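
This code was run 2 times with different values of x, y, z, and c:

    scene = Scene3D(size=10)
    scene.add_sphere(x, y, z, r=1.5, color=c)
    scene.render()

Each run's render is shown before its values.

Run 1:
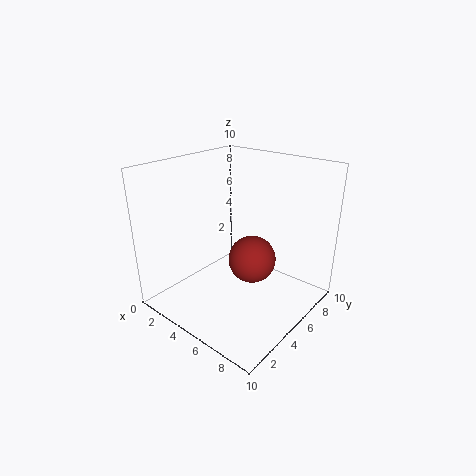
x = 7
y = 4
z = 4.5
c = 'brown'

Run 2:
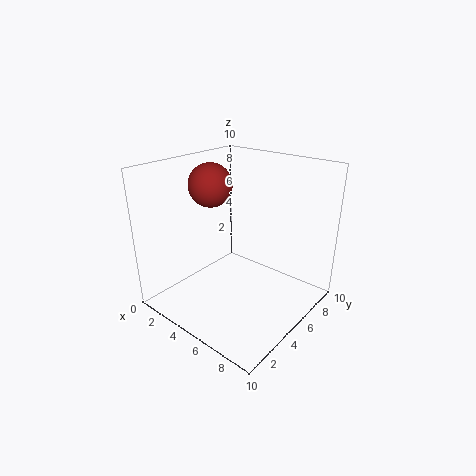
x = 3
y = 4.5
z = 8.5
c = 'brown'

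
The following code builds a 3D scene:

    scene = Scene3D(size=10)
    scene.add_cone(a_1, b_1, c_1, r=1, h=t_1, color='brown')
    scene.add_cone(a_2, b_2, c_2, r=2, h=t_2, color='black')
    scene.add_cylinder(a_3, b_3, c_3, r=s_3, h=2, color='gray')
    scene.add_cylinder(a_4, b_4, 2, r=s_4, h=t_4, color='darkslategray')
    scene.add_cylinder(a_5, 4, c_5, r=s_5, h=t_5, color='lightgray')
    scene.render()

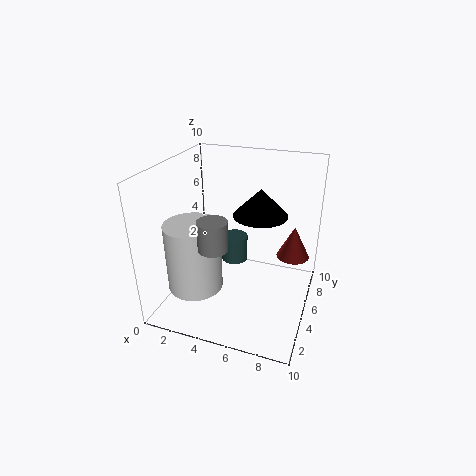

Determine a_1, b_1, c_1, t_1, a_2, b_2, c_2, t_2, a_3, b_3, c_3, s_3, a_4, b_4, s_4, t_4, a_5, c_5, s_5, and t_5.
a_1 = 9; b_1 = 4; c_1 = 5; t_1 = 2; a_2 = 6; b_2 = 7; c_2 = 6; t_2 = 2; a_3 = 4; b_3 = 3; c_3 = 5; s_3 = 1; a_4 = 4; b_4 = 7; s_4 = 1; t_4 = 2; a_5 = 2; c_5 = 1; s_5 = 2; t_5 = 5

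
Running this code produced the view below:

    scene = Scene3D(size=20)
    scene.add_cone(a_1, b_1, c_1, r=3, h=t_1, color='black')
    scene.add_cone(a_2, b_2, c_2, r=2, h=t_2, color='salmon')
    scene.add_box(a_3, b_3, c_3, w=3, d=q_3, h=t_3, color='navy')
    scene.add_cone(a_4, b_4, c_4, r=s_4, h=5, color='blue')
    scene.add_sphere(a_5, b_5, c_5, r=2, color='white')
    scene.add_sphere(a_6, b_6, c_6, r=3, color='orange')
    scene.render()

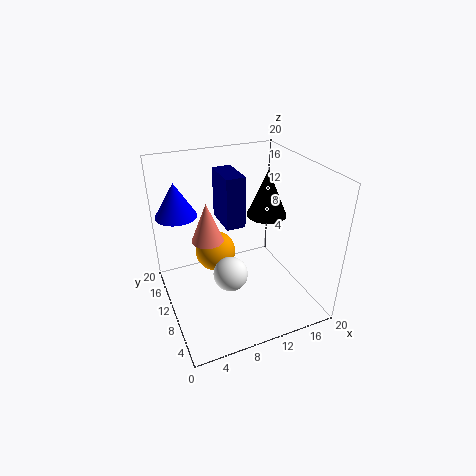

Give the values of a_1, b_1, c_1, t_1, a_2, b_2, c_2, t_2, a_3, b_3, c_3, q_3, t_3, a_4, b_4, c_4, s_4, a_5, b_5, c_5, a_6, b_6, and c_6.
a_1 = 16, b_1 = 13, c_1 = 11, t_1 = 7, a_2 = 5, b_2 = 8, c_2 = 12, t_2 = 5, a_3 = 10, b_3 = 14, c_3 = 9, q_3 = 6, t_3 = 8, a_4 = 3, b_4 = 16, c_4 = 12, s_4 = 3, a_5 = 6, b_5 = 3, c_5 = 10, a_6 = 8, b_6 = 14, c_6 = 6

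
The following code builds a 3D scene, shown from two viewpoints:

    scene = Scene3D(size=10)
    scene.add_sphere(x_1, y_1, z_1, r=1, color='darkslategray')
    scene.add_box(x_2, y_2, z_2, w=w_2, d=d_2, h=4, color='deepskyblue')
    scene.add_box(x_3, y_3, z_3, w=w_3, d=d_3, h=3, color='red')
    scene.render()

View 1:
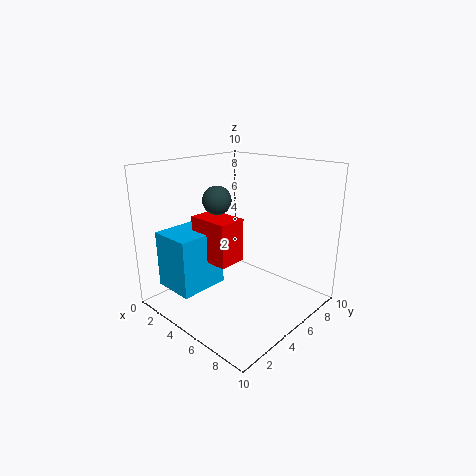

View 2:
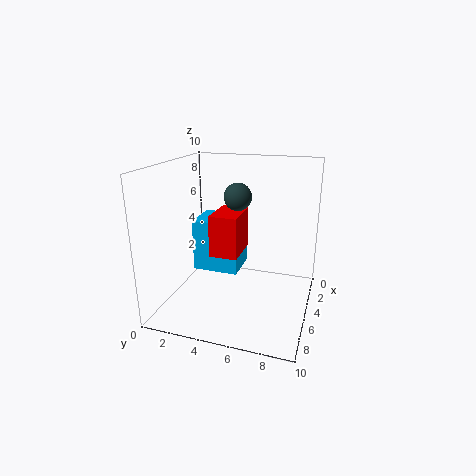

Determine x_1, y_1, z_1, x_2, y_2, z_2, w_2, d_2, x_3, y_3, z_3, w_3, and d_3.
x_1 = 3.5, y_1 = 4.5, z_1 = 7.5, x_2 = 1, y_2 = 1, z_2 = 1.5, w_2 = 3, d_2 = 3.5, x_3 = 2.5, y_3 = 3, z_3 = 3.5, w_3 = 3, d_3 = 2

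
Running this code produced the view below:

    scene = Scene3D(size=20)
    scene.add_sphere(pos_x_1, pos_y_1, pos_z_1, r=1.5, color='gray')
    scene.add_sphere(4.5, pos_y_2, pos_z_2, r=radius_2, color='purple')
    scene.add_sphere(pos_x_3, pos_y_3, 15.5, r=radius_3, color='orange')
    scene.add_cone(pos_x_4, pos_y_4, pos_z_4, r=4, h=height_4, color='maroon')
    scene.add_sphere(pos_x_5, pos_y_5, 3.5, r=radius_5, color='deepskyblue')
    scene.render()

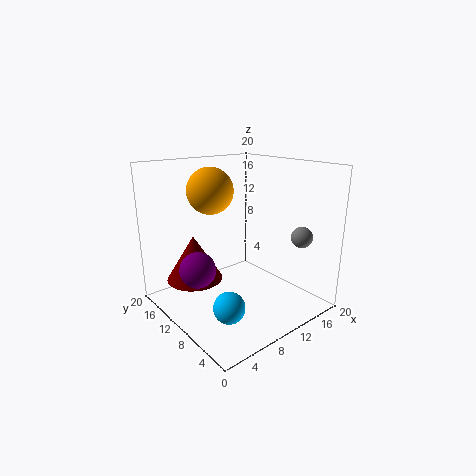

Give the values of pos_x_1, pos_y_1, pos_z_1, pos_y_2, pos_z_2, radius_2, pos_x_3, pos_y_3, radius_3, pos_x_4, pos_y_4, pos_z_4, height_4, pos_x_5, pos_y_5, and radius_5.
pos_x_1 = 17, pos_y_1 = 4.5, pos_z_1 = 10, pos_y_2 = 12, pos_z_2 = 6, radius_2 = 2.5, pos_x_3 = 10, pos_y_3 = 16.5, radius_3 = 3.5, pos_x_4 = 5.5, pos_y_4 = 14.5, pos_z_4 = 3.5, height_4 = 6.5, pos_x_5 = 4.5, pos_y_5 = 5, radius_5 = 2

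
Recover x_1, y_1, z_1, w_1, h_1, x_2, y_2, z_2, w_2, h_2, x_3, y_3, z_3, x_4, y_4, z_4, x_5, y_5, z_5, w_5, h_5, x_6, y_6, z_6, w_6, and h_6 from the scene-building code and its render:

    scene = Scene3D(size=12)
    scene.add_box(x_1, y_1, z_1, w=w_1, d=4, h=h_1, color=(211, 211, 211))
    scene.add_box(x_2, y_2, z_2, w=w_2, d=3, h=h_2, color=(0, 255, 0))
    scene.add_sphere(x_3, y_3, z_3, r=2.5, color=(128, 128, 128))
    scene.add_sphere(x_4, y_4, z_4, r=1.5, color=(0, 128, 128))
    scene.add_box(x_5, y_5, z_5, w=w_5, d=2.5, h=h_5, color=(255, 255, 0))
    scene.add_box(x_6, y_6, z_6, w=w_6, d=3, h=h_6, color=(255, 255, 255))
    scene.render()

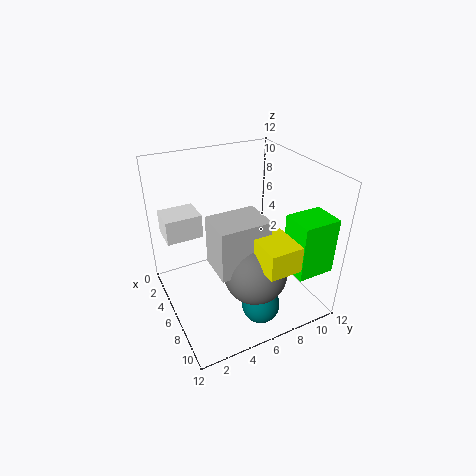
x_1 = 6.5
y_1 = 3
z_1 = 5
w_1 = 3
h_1 = 4
x_2 = 9
y_2 = 8.5
z_2 = 4.5
w_2 = 2.5
h_2 = 4.5
x_3 = 9
y_3 = 6
z_3 = 4.5
x_4 = 10
y_4 = 6
z_4 = 2
x_5 = 9
y_5 = 5.5
z_5 = 6
w_5 = 3
h_5 = 2
x_6 = 2
y_6 = 0.5
z_6 = 6
w_6 = 2.5
h_6 = 2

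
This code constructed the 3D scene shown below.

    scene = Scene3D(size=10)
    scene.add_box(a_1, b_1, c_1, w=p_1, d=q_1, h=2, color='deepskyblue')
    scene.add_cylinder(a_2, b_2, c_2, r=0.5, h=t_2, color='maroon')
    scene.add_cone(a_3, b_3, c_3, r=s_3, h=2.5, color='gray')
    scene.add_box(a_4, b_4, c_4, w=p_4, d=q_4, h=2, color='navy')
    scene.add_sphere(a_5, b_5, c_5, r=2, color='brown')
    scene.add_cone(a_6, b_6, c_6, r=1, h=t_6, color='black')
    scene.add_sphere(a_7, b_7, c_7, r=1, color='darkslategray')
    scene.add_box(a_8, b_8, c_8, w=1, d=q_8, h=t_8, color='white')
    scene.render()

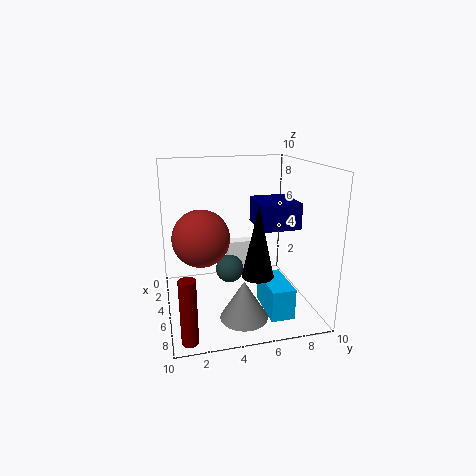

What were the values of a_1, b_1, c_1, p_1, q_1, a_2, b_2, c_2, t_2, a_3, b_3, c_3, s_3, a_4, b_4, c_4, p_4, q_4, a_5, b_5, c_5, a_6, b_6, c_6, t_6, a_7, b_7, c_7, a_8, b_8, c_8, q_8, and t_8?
a_1 = 6.5
b_1 = 6
c_1 = 1
p_1 = 3
q_1 = 1.5
a_2 = 9.5
b_2 = 1
c_2 = 0.5
t_2 = 4
a_3 = 8.5
b_3 = 4.5
c_3 = 1
s_3 = 1.5
a_4 = 1
b_4 = 7
c_4 = 5
p_4 = 3.5
q_4 = 3
a_5 = 4.5
b_5 = 2.5
c_5 = 5
a_6 = 8
b_6 = 5.5
c_6 = 3.5
t_6 = 4.5
a_7 = 4.5
b_7 = 4.5
c_7 = 2.5
a_8 = 1
b_8 = 5
c_8 = 0.5
q_8 = 2
t_8 = 3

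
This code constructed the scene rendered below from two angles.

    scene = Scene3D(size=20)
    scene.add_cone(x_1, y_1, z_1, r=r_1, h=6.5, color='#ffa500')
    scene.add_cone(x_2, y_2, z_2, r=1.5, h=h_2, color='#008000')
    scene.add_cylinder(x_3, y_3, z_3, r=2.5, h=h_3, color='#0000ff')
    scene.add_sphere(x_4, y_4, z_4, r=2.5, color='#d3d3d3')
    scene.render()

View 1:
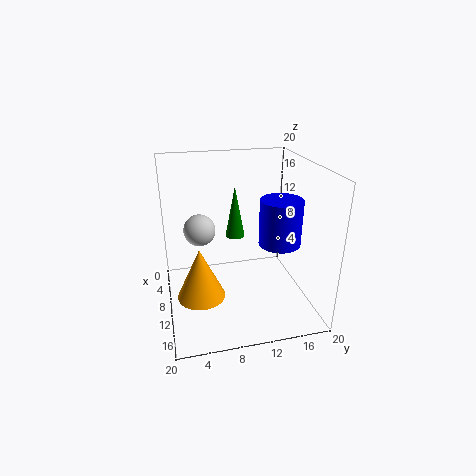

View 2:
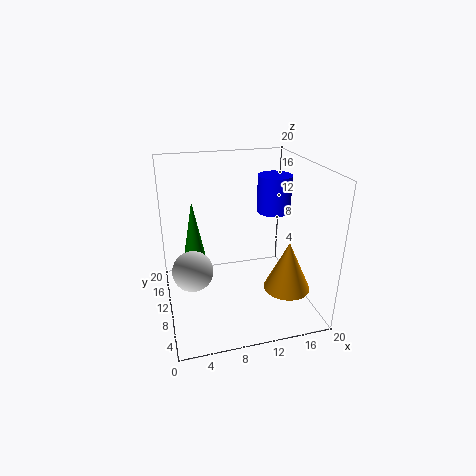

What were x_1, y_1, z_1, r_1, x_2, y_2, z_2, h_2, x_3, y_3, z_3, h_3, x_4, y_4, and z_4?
x_1 = 15; y_1 = 4; z_1 = 5; r_1 = 3; x_2 = 4; y_2 = 11; z_2 = 7.5; h_2 = 8; x_3 = 16.5; y_3 = 13.5; z_3 = 12; h_3 = 5.5; x_4 = 3; y_4 = 5.5; z_4 = 8.5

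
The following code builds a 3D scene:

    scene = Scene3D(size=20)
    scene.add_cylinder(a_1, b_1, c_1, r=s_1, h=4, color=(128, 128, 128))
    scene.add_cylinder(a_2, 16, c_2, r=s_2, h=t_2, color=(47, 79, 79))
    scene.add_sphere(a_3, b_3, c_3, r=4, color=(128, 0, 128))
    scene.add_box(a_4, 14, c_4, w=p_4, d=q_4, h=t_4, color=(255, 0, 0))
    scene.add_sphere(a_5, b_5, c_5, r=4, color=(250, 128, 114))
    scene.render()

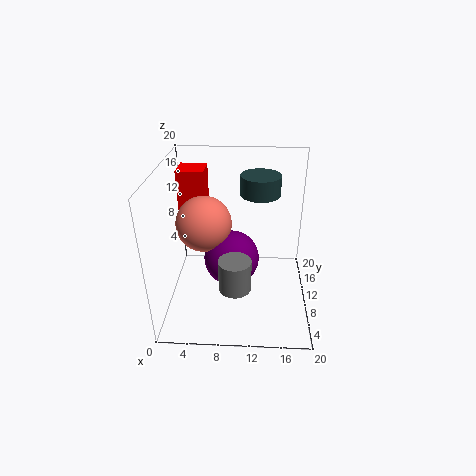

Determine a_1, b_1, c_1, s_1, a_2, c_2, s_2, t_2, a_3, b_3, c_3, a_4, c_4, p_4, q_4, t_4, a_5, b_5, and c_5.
a_1 = 10
b_1 = 3
c_1 = 7
s_1 = 2
a_2 = 13
c_2 = 14
s_2 = 3
t_2 = 3
a_3 = 9
b_3 = 11
c_3 = 6
a_4 = 1
c_4 = 12
p_4 = 4
q_4 = 4
t_4 = 6
a_5 = 5
b_5 = 12
c_5 = 11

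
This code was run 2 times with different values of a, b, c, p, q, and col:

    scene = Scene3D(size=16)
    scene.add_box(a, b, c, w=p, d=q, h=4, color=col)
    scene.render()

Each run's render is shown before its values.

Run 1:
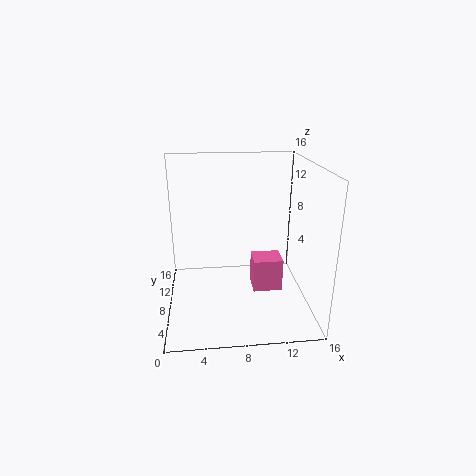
a = 10; b = 8.5; c = 0.5; p = 3.5; q = 3; col = 'hotpink'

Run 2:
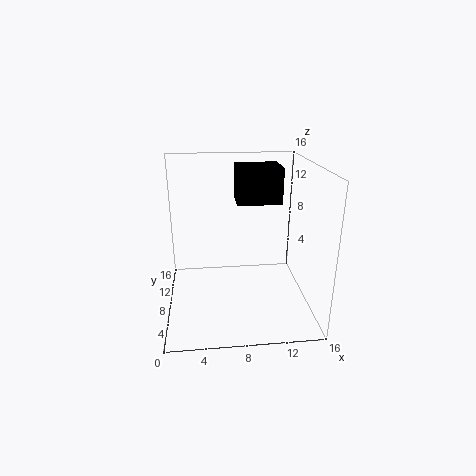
a = 8; b = 8.5; c = 11.5; p = 5; q = 4; col = 'black'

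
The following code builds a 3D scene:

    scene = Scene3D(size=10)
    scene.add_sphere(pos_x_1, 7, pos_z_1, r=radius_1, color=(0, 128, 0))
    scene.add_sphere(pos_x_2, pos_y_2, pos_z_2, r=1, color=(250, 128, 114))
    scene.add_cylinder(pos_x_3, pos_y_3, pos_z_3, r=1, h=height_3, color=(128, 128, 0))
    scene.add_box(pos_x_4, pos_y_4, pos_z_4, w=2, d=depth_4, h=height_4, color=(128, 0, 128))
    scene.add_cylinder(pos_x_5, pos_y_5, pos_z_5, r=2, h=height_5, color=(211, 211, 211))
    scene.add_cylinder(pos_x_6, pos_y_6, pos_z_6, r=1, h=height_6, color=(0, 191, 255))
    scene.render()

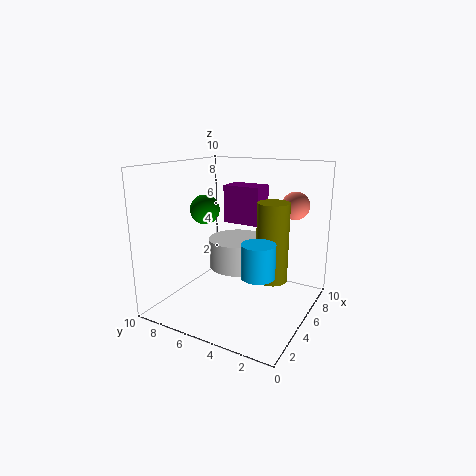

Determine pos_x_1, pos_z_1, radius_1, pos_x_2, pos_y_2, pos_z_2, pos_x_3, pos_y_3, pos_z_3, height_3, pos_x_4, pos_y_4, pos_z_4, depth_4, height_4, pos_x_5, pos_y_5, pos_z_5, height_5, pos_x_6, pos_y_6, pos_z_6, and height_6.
pos_x_1 = 4
pos_z_1 = 7
radius_1 = 1
pos_x_2 = 8
pos_y_2 = 2
pos_z_2 = 7
pos_x_3 = 4
pos_y_3 = 2
pos_z_3 = 3
height_3 = 5
pos_x_4 = 8
pos_y_4 = 5
pos_z_4 = 5
depth_4 = 3
height_4 = 3
pos_x_5 = 5
pos_y_5 = 5
pos_z_5 = 3
height_5 = 2
pos_x_6 = 2
pos_y_6 = 2
pos_z_6 = 4
height_6 = 2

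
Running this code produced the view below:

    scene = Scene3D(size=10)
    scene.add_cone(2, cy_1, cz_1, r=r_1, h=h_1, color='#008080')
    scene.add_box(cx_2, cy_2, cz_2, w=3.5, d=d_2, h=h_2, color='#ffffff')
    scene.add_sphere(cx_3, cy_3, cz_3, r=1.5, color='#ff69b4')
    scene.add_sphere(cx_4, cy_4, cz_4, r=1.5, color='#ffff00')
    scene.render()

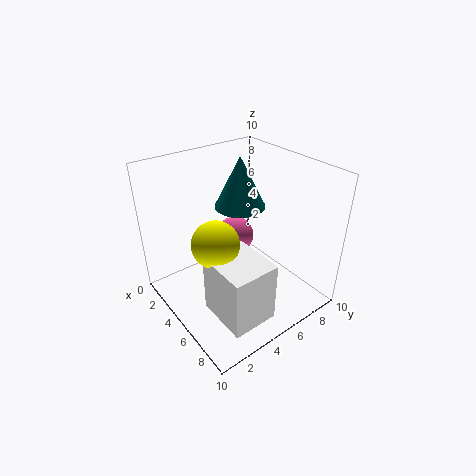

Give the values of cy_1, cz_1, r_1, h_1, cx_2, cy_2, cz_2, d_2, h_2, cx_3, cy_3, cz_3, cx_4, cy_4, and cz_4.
cy_1 = 7.5, cz_1 = 5.5, r_1 = 2, h_1 = 4, cx_2 = 6, cy_2 = 1.5, cz_2 = 1.5, d_2 = 3, h_2 = 4, cx_3 = 2, cy_3 = 7, cz_3 = 3, cx_4 = 6, cy_4 = 2.5, cz_4 = 6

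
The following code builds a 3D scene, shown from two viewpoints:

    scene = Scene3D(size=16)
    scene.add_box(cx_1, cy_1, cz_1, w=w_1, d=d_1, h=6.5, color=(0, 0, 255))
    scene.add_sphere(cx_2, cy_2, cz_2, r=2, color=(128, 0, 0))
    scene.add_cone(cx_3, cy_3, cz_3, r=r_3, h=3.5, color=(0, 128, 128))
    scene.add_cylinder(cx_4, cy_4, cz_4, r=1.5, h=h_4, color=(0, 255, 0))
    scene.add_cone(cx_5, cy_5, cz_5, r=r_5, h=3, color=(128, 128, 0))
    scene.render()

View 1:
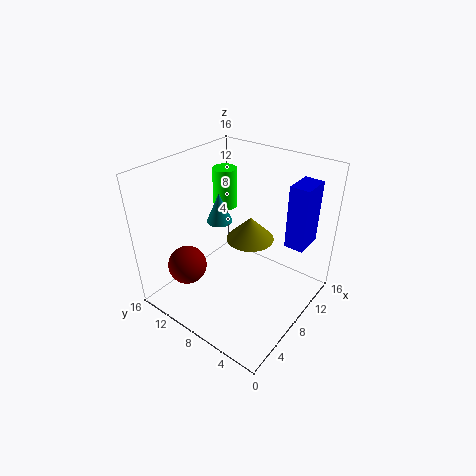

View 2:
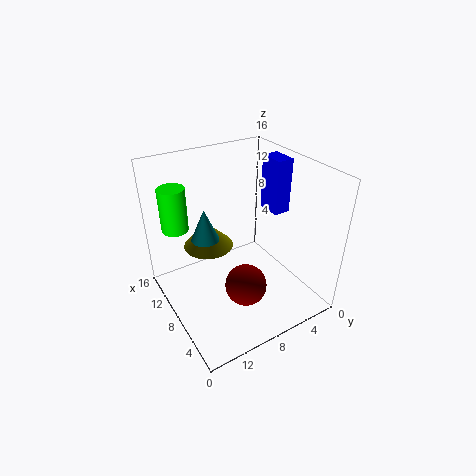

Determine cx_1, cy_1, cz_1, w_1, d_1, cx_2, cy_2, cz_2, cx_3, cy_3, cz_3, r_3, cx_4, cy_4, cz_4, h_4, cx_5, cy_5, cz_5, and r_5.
cx_1 = 8.5; cy_1 = 0.5; cz_1 = 9; w_1 = 3; d_1 = 2; cx_2 = 2.5; cy_2 = 10.5; cz_2 = 6.5; cx_3 = 9; cy_3 = 11.5; cz_3 = 8.5; r_3 = 1.5; cx_4 = 12.5; cy_4 = 13.5; cz_4 = 8.5; h_4 = 5; cx_5 = 12.5; cy_5 = 9.5; cz_5 = 5; r_5 = 3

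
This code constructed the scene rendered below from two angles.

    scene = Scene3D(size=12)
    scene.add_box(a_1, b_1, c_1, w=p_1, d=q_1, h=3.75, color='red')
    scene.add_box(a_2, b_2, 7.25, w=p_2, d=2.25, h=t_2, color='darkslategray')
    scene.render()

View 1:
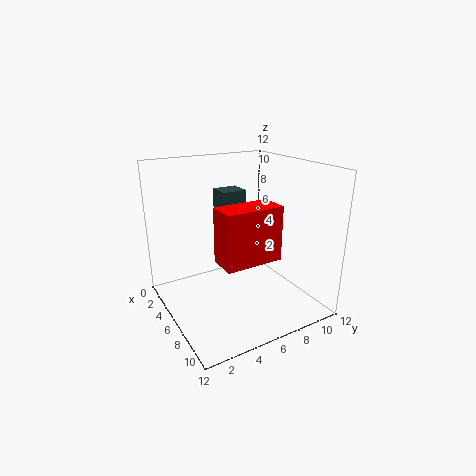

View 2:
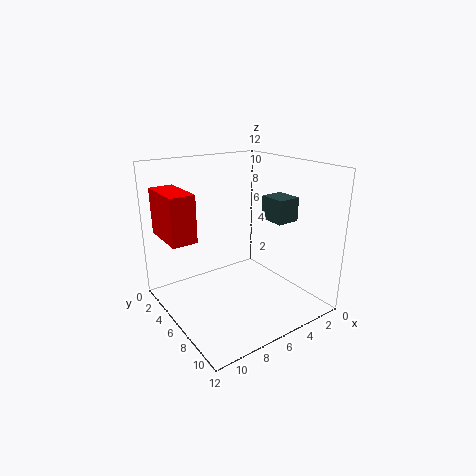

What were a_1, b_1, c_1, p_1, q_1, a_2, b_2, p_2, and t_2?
a_1 = 9.75; b_1 = 2; c_1 = 6.5; p_1 = 2; q_1 = 4; a_2 = 1.5; b_2 = 6; p_2 = 2; t_2 = 2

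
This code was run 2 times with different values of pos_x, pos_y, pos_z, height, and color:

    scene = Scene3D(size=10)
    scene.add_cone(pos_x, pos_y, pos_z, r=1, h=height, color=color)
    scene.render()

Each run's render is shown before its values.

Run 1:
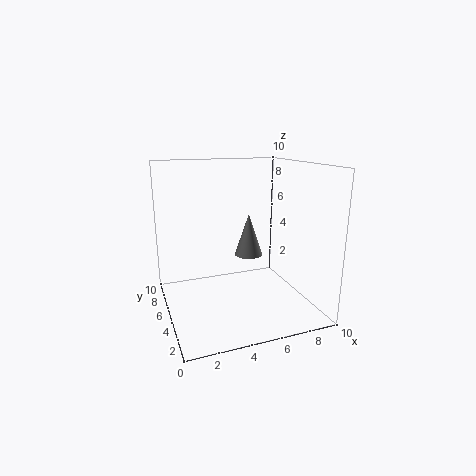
pos_x = 6
pos_y = 5.5
pos_z = 3.5
height = 3
color = 'gray'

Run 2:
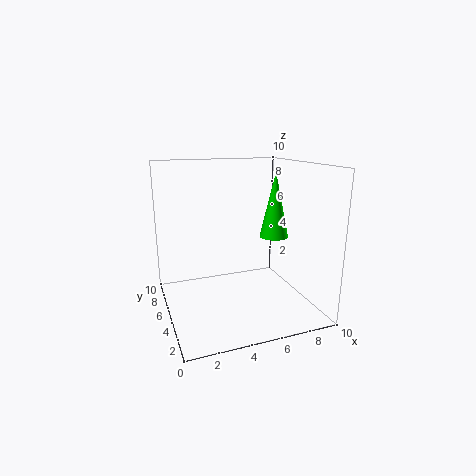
pos_x = 7.5
pos_y = 4.5
pos_z = 5
height = 4.5
color = 'lime'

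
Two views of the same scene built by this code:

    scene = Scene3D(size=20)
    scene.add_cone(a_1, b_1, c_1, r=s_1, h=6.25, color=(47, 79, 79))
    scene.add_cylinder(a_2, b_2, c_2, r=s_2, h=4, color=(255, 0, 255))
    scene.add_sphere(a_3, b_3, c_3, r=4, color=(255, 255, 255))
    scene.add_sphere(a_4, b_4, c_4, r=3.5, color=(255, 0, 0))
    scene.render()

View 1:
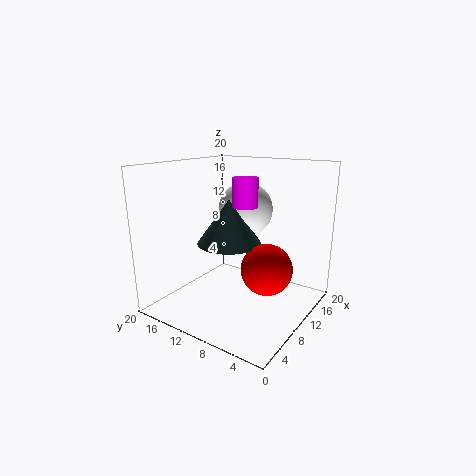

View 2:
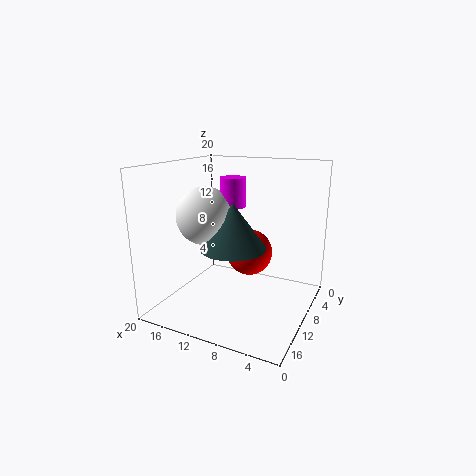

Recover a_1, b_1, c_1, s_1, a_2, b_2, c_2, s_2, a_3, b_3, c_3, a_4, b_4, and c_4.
a_1 = 10; b_1 = 11.5; c_1 = 9; s_1 = 4.5; a_2 = 11; b_2 = 9.5; c_2 = 14.25; s_2 = 1.75; a_3 = 14.25; b_3 = 11.5; c_3 = 13; a_4 = 10.25; b_4 = 5.5; c_4 = 6.25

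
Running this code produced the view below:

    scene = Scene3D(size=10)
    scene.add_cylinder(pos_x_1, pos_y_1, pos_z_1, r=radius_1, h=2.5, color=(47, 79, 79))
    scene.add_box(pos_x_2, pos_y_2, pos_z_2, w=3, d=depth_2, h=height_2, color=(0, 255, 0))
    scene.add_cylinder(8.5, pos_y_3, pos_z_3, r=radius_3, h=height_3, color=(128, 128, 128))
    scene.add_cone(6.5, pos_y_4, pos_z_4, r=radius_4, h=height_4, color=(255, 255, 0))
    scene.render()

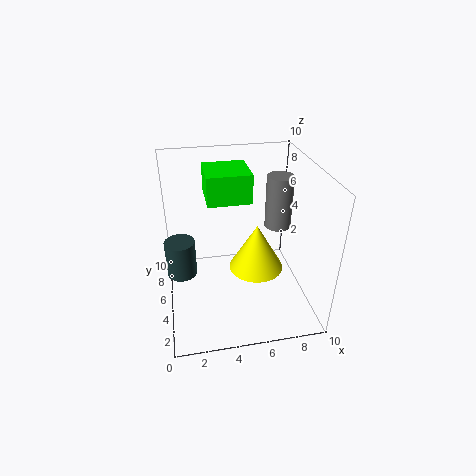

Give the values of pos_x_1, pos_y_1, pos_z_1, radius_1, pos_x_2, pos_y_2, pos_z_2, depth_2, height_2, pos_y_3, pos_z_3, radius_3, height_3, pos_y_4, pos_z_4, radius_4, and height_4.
pos_x_1 = 1
pos_y_1 = 4.5
pos_z_1 = 3
radius_1 = 1
pos_x_2 = 3
pos_y_2 = 5
pos_z_2 = 7.5
depth_2 = 3
height_2 = 2
pos_y_3 = 7
pos_z_3 = 4.5
radius_3 = 1
height_3 = 4
pos_y_4 = 5.5
pos_z_4 = 2
radius_4 = 2
height_4 = 3.5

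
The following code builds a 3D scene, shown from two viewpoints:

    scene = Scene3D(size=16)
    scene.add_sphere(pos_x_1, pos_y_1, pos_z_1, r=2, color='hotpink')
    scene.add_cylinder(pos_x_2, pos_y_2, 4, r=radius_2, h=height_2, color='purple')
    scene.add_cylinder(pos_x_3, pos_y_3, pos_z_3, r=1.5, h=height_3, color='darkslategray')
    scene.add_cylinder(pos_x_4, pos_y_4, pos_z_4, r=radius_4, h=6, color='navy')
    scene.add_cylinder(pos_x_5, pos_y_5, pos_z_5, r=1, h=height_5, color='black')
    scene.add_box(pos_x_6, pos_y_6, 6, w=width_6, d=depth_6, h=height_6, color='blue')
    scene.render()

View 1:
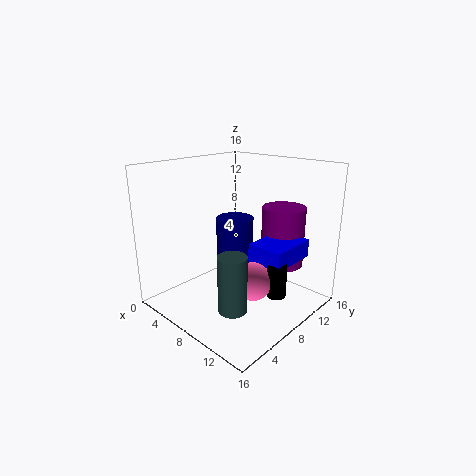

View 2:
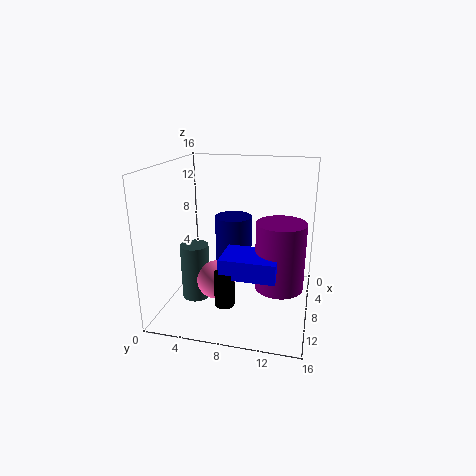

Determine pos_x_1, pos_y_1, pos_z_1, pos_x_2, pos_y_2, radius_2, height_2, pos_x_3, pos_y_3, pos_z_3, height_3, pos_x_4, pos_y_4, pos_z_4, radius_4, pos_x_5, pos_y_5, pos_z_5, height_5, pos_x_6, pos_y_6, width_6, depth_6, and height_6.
pos_x_1 = 11.5
pos_y_1 = 6.5
pos_z_1 = 4.5
pos_x_2 = 10.5
pos_y_2 = 13
radius_2 = 2.5
height_2 = 7
pos_x_3 = 11
pos_y_3 = 4
pos_z_3 = 2
height_3 = 6
pos_x_4 = 8
pos_y_4 = 7.5
pos_z_4 = 4.5
radius_4 = 2
pos_x_5 = 13.5
pos_y_5 = 8
pos_z_5 = 3
height_5 = 3.5
pos_x_6 = 10
pos_y_6 = 7.5
width_6 = 4
depth_6 = 5.5
height_6 = 2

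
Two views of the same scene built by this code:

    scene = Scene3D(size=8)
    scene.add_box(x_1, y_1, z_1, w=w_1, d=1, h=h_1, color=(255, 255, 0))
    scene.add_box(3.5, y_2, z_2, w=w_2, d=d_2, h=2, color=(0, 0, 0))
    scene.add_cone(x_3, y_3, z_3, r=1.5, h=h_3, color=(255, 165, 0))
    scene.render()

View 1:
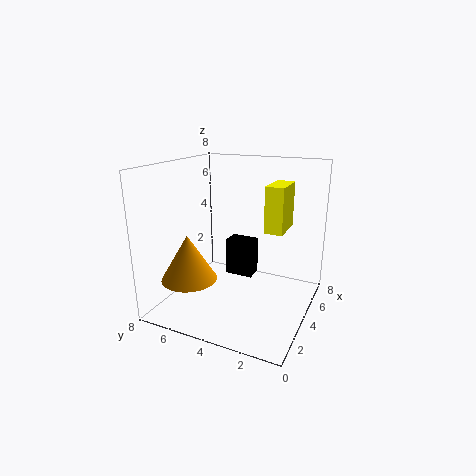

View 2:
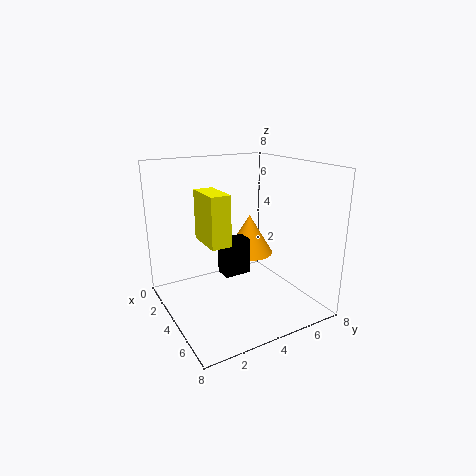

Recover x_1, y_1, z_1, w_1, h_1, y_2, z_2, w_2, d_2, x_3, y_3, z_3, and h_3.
x_1 = 4; y_1 = 1.5; z_1 = 4.5; w_1 = 2; h_1 = 2.5; y_2 = 3; z_2 = 2; w_2 = 1; d_2 = 1.5; x_3 = 2; y_3 = 6; z_3 = 2; h_3 = 2.5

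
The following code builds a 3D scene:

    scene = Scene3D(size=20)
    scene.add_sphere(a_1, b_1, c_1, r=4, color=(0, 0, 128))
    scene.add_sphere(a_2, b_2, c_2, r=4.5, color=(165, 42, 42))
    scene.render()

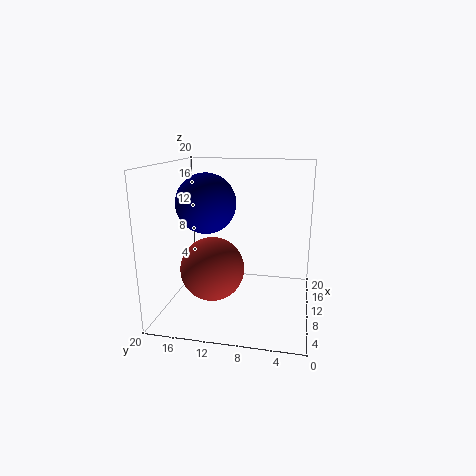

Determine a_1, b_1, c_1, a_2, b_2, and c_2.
a_1 = 8.5, b_1 = 14, c_1 = 15, a_2 = 9, b_2 = 13.5, c_2 = 5.5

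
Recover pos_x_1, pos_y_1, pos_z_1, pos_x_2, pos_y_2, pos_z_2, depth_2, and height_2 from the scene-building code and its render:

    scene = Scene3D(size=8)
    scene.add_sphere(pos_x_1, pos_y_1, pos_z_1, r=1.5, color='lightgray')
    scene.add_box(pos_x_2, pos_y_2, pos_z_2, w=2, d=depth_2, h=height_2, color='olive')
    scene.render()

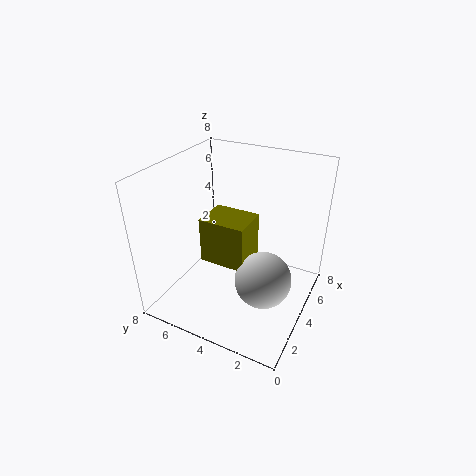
pos_x_1 = 3; pos_y_1 = 2; pos_z_1 = 2.5; pos_x_2 = 2.5; pos_y_2 = 3; pos_z_2 = 3; depth_2 = 2.5; height_2 = 2.5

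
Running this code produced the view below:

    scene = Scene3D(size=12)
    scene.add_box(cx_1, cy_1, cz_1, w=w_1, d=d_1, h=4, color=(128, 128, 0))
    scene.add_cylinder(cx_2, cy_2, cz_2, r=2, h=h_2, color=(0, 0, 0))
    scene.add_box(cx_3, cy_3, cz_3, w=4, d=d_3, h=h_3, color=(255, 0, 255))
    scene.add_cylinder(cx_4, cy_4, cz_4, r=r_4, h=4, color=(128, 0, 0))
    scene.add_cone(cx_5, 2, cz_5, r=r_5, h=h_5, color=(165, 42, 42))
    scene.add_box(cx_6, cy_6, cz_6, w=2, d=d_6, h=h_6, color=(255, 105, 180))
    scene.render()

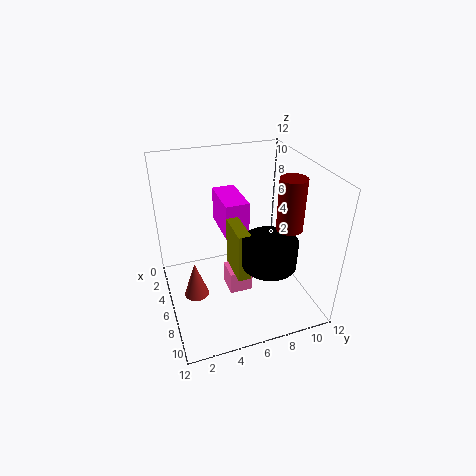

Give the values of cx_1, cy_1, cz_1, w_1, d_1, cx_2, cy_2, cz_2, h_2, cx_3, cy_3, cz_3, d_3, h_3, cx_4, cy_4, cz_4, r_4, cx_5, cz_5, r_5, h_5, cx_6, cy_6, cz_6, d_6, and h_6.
cx_1 = 6; cy_1 = 5; cz_1 = 4; w_1 = 3; d_1 = 1; cx_2 = 10; cy_2 = 7; cz_2 = 6; h_2 = 2; cx_3 = 2; cy_3 = 5; cz_3 = 6; d_3 = 2; h_3 = 3; cx_4 = 9; cy_4 = 9; cz_4 = 8; r_4 = 1; cx_5 = 7; cz_5 = 2; r_5 = 1; h_5 = 3; cx_6 = 5; cy_6 = 5; cz_6 = 1; d_6 = 2; h_6 = 2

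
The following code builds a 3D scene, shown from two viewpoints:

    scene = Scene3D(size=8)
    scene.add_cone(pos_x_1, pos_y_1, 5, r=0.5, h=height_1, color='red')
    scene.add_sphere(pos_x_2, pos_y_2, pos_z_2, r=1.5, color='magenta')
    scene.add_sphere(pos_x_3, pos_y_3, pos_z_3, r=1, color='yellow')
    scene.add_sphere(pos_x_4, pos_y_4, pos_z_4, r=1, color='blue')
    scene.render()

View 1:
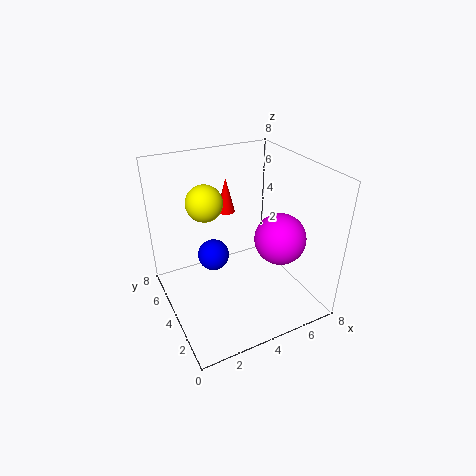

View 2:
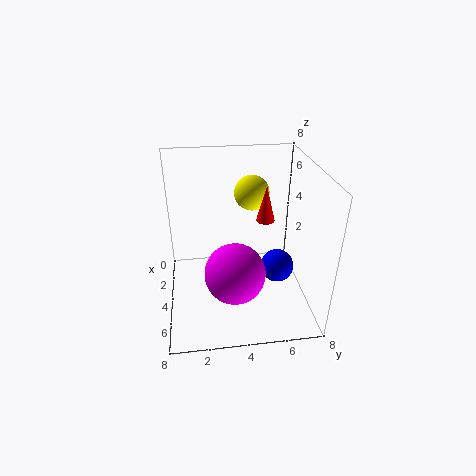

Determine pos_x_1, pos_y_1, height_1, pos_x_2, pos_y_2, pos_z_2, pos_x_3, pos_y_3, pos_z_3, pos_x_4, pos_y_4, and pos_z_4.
pos_x_1 = 4, pos_y_1 = 5.5, height_1 = 2, pos_x_2 = 6.5, pos_y_2 = 3.5, pos_z_2 = 3.5, pos_x_3 = 2.5, pos_y_3 = 5, pos_z_3 = 6, pos_x_4 = 3.5, pos_y_4 = 6.5, pos_z_4 = 1.5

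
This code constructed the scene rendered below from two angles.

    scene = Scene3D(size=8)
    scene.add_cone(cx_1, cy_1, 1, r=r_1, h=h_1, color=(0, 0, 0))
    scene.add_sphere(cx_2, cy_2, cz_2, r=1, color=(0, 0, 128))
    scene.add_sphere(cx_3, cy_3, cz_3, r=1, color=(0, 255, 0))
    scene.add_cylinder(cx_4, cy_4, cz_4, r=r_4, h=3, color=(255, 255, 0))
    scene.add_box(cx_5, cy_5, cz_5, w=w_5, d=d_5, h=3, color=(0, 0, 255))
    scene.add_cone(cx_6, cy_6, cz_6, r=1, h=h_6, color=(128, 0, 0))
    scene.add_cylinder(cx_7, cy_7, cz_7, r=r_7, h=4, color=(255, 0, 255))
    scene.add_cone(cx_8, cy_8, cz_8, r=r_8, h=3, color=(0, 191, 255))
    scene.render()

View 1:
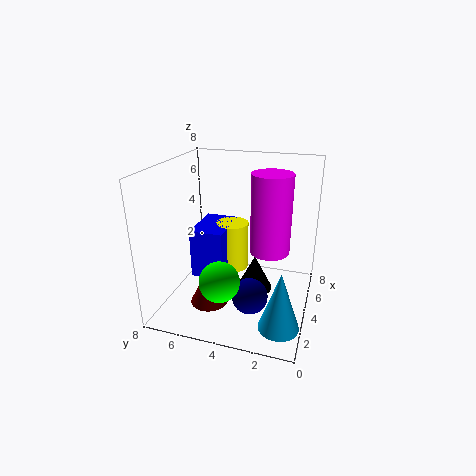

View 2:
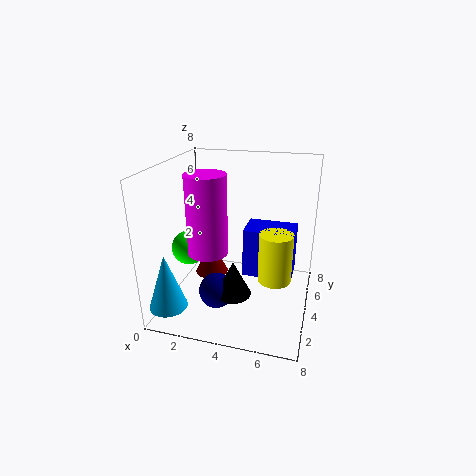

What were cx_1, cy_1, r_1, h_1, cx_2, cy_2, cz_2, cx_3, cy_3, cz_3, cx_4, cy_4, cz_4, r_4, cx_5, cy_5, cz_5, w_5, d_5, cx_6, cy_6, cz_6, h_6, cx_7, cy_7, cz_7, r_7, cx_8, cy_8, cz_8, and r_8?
cx_1 = 4
cy_1 = 3
r_1 = 1
h_1 = 2
cx_2 = 3
cy_2 = 3
cz_2 = 1
cx_3 = 1
cy_3 = 4
cz_3 = 3
cx_4 = 6
cy_4 = 5
cz_4 = 1
r_4 = 1
cx_5 = 4
cy_5 = 5
cz_5 = 1
w_5 = 3
d_5 = 2
cx_6 = 2
cy_6 = 5
cz_6 = 1
h_6 = 2
cx_7 = 3
cy_7 = 2
cz_7 = 4
r_7 = 1
cx_8 = 1
cy_8 = 1
cz_8 = 1
r_8 = 1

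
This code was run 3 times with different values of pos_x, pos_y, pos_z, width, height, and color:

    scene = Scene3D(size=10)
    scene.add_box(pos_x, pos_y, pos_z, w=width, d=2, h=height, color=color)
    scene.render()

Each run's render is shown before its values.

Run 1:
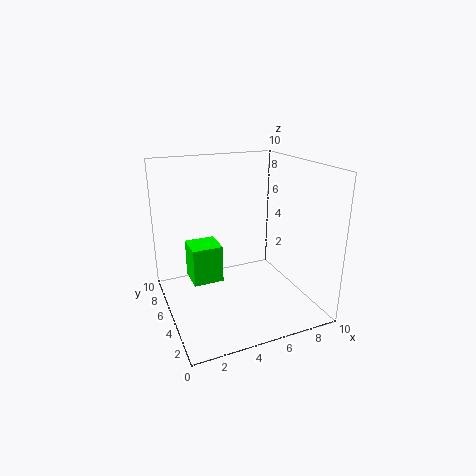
pos_x = 1.5; pos_y = 4; pos_z = 2.5; width = 2; height = 2.5; color = 'lime'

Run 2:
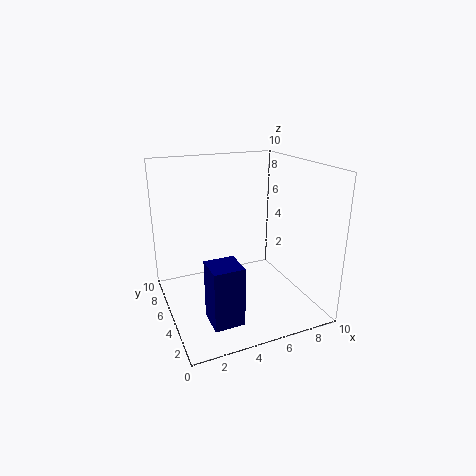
pos_x = 2; pos_y = 1.5; pos_z = 0.5; width = 2; height = 4; color = 'navy'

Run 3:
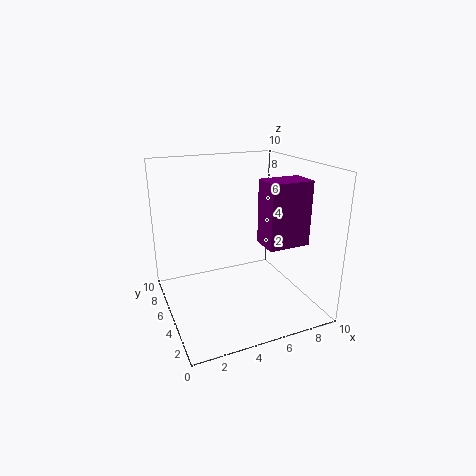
pos_x = 6.5; pos_y = 3; pos_z = 4.5; width = 3; height = 4.5; color = 'purple'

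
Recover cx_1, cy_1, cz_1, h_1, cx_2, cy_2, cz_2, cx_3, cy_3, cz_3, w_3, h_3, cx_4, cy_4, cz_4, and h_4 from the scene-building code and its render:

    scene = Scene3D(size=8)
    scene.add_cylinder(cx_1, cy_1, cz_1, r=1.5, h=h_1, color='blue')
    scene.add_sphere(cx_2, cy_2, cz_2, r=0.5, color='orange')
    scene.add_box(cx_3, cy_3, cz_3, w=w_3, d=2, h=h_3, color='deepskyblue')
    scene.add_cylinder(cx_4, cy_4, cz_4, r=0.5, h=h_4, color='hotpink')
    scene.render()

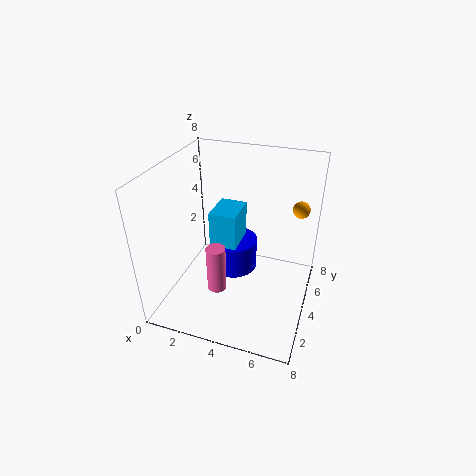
cx_1 = 3
cy_1 = 6
cz_1 = 0.5
h_1 = 2
cx_2 = 7
cy_2 = 6.5
cz_2 = 5
cx_3 = 2.5
cy_3 = 3.5
cz_3 = 3.5
w_3 = 1.5
h_3 = 2
cx_4 = 3.5
cy_4 = 2
cz_4 = 2
h_4 = 2.5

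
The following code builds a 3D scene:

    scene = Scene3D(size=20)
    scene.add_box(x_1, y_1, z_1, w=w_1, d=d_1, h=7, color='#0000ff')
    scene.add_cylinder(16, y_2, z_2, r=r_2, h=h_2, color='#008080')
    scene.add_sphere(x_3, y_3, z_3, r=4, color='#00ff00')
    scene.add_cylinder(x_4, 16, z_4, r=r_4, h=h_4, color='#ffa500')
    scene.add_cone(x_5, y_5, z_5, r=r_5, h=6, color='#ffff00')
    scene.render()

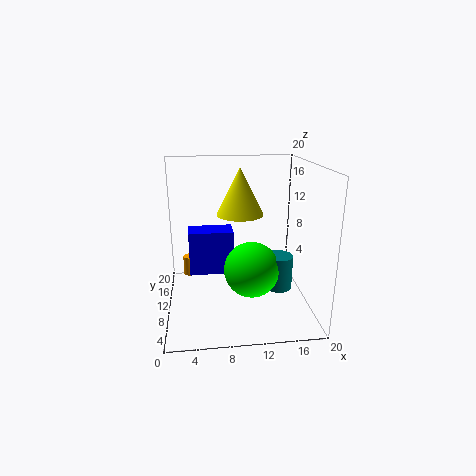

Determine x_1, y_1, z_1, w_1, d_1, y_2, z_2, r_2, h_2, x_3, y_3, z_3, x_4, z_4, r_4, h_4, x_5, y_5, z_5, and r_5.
x_1 = 3, y_1 = 15, z_1 = 2, w_1 = 7, d_1 = 4, y_2 = 10, z_2 = 2, r_2 = 2, h_2 = 5, x_3 = 12, y_3 = 10, z_3 = 5, x_4 = 3, z_4 = 2, r_4 = 1, h_4 = 3, x_5 = 10, y_5 = 8, z_5 = 14, r_5 = 3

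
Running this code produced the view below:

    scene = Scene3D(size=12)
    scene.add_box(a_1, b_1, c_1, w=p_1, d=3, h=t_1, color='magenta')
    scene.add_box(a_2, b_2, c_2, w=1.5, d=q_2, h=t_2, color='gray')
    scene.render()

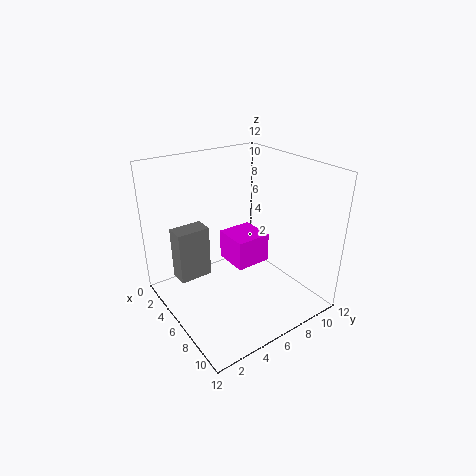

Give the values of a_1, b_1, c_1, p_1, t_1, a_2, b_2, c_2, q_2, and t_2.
a_1 = 4
b_1 = 5.5
c_1 = 3.5
p_1 = 3
t_1 = 2.5
a_2 = 5
b_2 = 0.5
c_2 = 4
q_2 = 2.5
t_2 = 4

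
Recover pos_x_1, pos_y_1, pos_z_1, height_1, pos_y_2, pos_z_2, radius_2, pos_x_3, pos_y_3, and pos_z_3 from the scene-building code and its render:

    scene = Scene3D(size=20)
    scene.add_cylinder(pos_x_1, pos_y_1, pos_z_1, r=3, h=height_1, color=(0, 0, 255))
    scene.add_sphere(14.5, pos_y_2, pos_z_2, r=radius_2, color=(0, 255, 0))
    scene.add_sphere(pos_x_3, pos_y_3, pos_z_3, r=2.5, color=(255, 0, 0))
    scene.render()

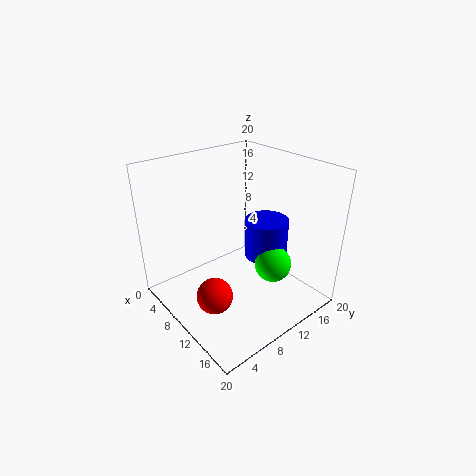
pos_x_1 = 12
pos_y_1 = 13.5
pos_z_1 = 7
height_1 = 5.5
pos_y_2 = 12.5
pos_z_2 = 7
radius_2 = 2.5
pos_x_3 = 11
pos_y_3 = 5
pos_z_3 = 3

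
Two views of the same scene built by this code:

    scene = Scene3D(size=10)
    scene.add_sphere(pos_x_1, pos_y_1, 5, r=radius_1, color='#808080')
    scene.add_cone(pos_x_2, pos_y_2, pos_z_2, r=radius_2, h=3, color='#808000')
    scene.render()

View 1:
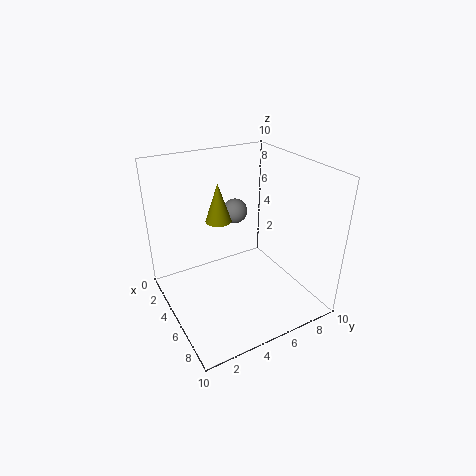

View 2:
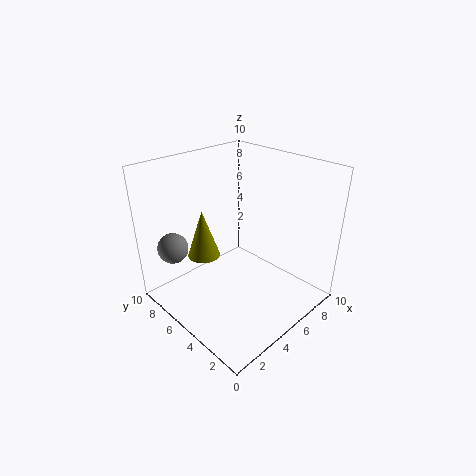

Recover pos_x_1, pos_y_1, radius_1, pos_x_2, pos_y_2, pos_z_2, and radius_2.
pos_x_1 = 1
pos_y_1 = 7
radius_1 = 1
pos_x_2 = 2
pos_y_2 = 5
pos_z_2 = 5
radius_2 = 1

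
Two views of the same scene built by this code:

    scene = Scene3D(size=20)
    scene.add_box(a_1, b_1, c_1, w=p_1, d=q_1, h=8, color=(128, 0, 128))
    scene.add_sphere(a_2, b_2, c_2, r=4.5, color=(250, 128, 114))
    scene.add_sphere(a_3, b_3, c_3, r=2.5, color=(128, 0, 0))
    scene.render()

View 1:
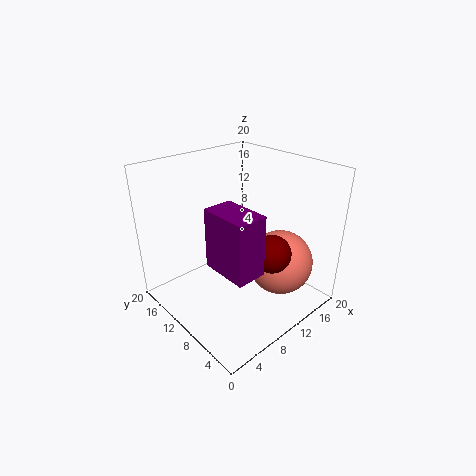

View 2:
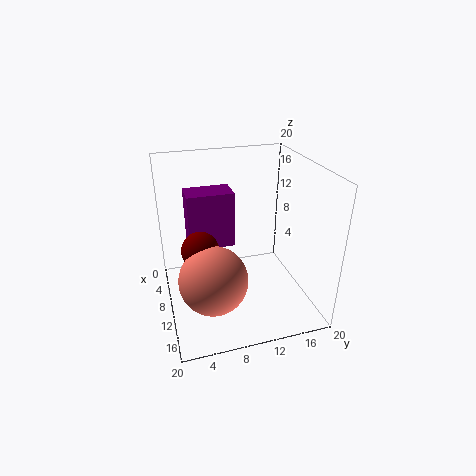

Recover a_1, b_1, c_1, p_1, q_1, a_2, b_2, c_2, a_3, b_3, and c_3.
a_1 = 4.5
b_1 = 3.5
c_1 = 8
p_1 = 4
q_1 = 6.5
a_2 = 14
b_2 = 5.5
c_2 = 6.5
a_3 = 11
b_3 = 4.5
c_3 = 9.5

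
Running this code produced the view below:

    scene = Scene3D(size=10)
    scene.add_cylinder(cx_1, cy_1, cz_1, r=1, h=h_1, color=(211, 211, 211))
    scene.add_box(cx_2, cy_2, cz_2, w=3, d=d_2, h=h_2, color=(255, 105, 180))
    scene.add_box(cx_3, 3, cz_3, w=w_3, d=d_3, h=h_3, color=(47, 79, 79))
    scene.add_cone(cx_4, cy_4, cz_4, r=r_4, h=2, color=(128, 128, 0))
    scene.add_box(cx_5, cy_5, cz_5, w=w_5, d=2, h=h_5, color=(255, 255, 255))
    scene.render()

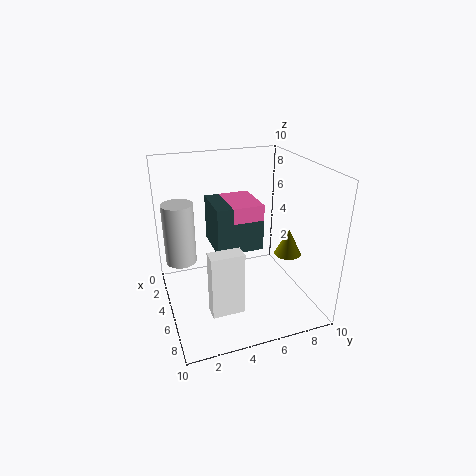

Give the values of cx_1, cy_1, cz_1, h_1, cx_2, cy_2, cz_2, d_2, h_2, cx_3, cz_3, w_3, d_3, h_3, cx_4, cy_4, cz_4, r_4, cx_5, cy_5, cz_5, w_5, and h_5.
cx_1 = 5; cy_1 = 1; cz_1 = 4; h_1 = 4; cx_2 = 4; cy_2 = 4; cz_2 = 7; d_2 = 2; h_2 = 1; cx_3 = 4; cz_3 = 5; w_3 = 3; d_3 = 3; h_3 = 3; cx_4 = 5; cy_4 = 9; cz_4 = 3; r_4 = 1; cx_5 = 8; cy_5 = 2; cz_5 = 2; w_5 = 1; h_5 = 4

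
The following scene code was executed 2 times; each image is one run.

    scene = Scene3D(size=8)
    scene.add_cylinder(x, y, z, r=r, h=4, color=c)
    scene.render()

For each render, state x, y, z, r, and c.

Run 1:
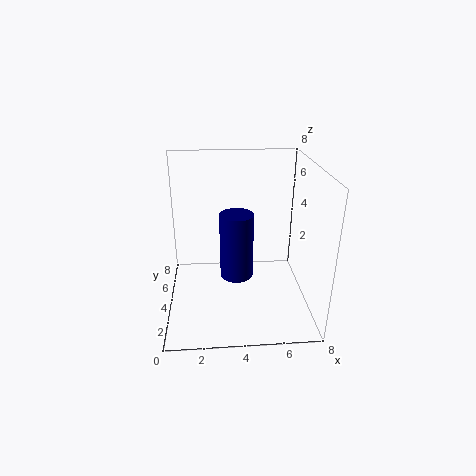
x = 4, y = 5, z = 1, r = 1, c = 'navy'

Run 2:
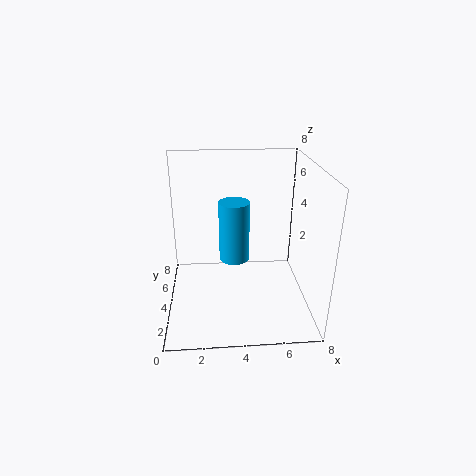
x = 4, y = 7, z = 1, r = 1, c = 'deepskyblue'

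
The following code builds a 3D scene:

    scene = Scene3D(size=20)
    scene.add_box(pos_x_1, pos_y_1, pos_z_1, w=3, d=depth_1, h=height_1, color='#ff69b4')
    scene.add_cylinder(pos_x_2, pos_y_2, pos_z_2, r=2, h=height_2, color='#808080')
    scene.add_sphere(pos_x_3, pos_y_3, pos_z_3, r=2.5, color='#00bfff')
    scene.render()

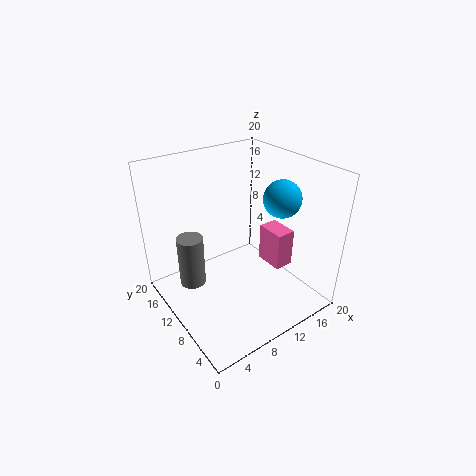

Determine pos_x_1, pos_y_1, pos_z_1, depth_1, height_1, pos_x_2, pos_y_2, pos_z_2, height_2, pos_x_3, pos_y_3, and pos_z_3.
pos_x_1 = 16.5, pos_y_1 = 8.5, pos_z_1 = 2.5, depth_1 = 4.5, height_1 = 6, pos_x_2 = 5.5, pos_y_2 = 16, pos_z_2 = 0.5, height_2 = 8, pos_x_3 = 14.5, pos_y_3 = 6.5, pos_z_3 = 16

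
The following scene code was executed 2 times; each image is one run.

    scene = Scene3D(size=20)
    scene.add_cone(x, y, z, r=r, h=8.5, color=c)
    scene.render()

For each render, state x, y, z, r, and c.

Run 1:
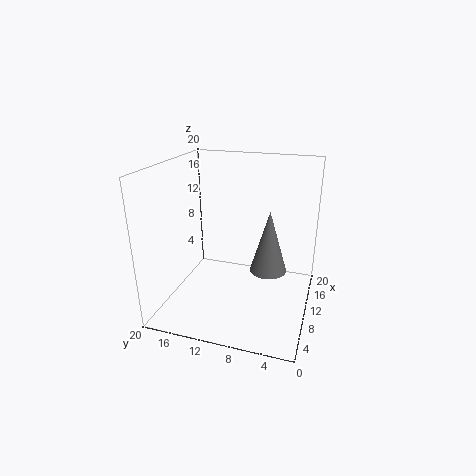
x = 9.5, y = 5.5, z = 6, r = 2.5, c = 'gray'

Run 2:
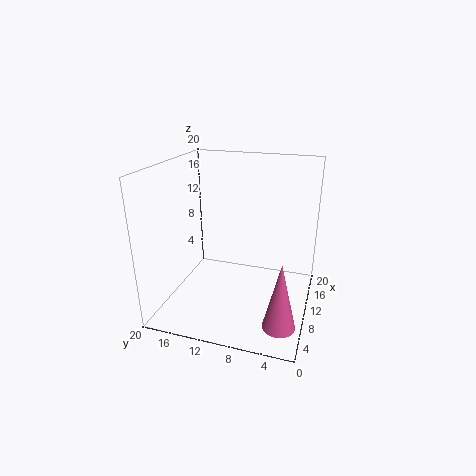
x = 2.5, y = 2.5, z = 2.5, r = 2, c = 'hotpink'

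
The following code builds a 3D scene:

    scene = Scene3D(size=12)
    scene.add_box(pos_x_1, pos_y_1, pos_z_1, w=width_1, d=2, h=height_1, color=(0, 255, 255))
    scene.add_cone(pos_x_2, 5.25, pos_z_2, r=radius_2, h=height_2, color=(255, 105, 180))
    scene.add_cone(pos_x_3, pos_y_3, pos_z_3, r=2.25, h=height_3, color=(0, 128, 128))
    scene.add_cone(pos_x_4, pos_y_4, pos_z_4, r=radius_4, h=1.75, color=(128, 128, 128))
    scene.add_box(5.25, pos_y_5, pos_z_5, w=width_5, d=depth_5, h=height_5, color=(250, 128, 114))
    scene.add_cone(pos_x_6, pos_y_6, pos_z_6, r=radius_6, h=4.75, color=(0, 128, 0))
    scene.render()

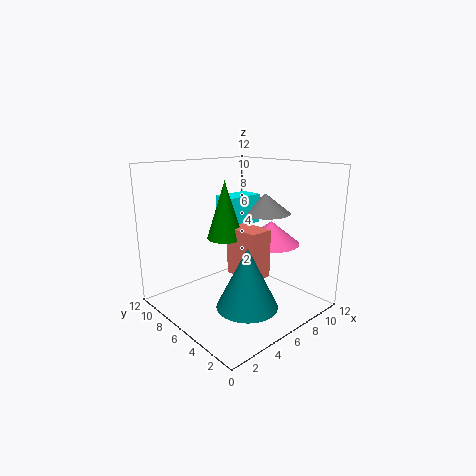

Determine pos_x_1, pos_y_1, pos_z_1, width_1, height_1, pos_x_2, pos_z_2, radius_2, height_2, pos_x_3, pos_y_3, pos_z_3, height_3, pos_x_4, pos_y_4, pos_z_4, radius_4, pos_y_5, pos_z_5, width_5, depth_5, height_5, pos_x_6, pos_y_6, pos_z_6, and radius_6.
pos_x_1 = 5.75, pos_y_1 = 6.5, pos_z_1 = 6.75, width_1 = 3.25, height_1 = 2.5, pos_x_2 = 9.25, pos_z_2 = 5, radius_2 = 2.5, height_2 = 2, pos_x_3 = 3.5, pos_y_3 = 2.25, pos_z_3 = 2.25, height_3 = 4.5, pos_x_4 = 9.5, pos_y_4 = 6.25, pos_z_4 = 7.5, radius_4 = 2.25, pos_y_5 = 3.5, pos_z_5 = 3, width_5 = 2, depth_5 = 3, height_5 = 4, pos_x_6 = 5.25, pos_y_6 = 6.75, pos_z_6 = 6, radius_6 = 1.5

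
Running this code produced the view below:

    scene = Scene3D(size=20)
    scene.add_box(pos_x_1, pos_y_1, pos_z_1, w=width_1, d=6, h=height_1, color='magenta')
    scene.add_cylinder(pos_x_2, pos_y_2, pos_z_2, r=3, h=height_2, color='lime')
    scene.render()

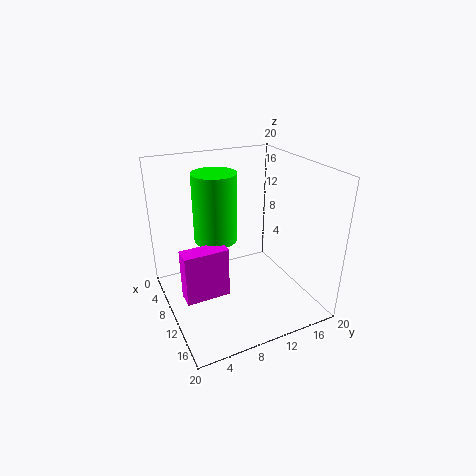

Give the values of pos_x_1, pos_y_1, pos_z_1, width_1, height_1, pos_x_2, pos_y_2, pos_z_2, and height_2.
pos_x_1 = 10, pos_y_1 = 1.5, pos_z_1 = 3, width_1 = 2.5, height_1 = 7, pos_x_2 = 8, pos_y_2 = 7.5, pos_z_2 = 9.5, height_2 = 9.5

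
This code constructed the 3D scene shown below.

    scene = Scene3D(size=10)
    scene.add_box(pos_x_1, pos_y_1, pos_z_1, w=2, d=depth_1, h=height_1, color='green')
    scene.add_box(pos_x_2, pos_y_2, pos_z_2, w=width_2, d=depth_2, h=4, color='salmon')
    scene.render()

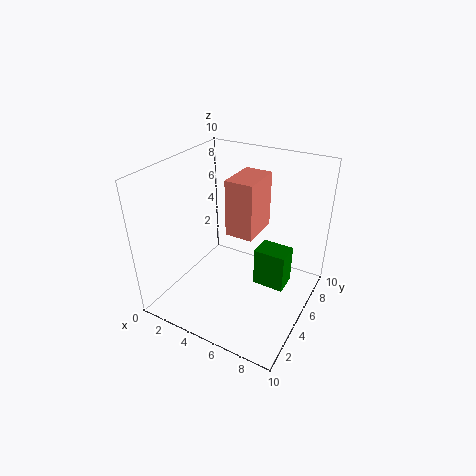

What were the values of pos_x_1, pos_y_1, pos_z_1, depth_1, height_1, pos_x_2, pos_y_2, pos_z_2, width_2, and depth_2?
pos_x_1 = 7
pos_y_1 = 3.5
pos_z_1 = 3
depth_1 = 1.5
height_1 = 2.5
pos_x_2 = 4
pos_y_2 = 5
pos_z_2 = 5
width_2 = 2
depth_2 = 3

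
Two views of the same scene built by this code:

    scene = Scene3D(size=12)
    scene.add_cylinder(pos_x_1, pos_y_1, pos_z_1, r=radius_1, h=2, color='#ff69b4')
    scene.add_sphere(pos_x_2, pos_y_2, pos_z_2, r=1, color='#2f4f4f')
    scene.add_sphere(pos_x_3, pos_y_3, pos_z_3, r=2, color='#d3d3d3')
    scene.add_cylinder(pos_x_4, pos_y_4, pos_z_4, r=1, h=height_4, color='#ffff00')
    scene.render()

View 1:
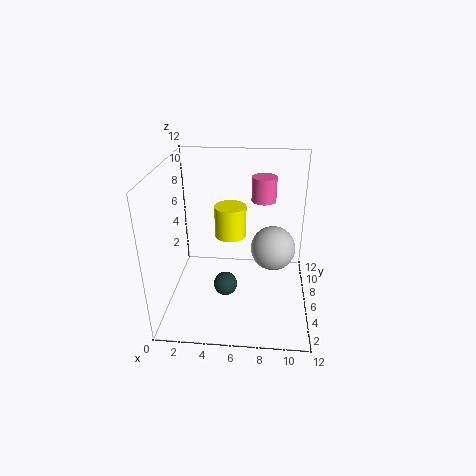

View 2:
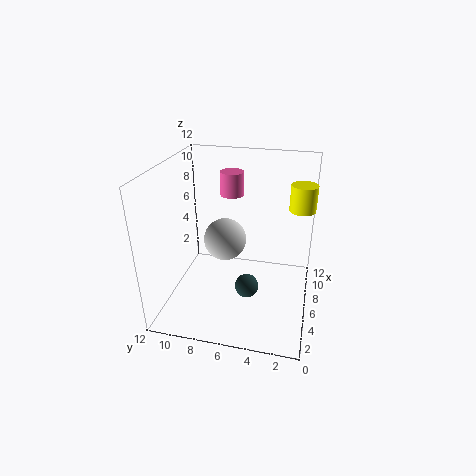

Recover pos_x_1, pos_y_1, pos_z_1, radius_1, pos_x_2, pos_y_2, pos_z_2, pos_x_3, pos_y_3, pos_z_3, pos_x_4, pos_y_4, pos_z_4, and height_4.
pos_x_1 = 8
pos_y_1 = 7
pos_z_1 = 9
radius_1 = 1
pos_x_2 = 5
pos_y_2 = 5
pos_z_2 = 2
pos_x_3 = 9
pos_y_3 = 8
pos_z_3 = 4
pos_x_4 = 6
pos_y_4 = 1
pos_z_4 = 9
height_4 = 2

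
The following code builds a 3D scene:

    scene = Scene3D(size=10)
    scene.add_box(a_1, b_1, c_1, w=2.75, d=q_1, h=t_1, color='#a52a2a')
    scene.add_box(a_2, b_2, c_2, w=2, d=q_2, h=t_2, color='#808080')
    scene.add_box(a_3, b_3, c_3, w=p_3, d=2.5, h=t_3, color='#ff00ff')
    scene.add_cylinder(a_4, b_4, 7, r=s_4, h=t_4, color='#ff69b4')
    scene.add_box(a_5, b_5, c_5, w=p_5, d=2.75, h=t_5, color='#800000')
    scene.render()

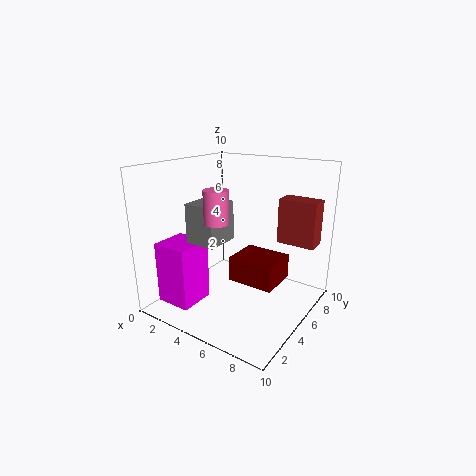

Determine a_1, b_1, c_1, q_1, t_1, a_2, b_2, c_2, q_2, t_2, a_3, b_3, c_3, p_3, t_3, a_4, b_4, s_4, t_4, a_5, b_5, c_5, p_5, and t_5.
a_1 = 6.75; b_1 = 7.5; c_1 = 4.25; q_1 = 1.5; t_1 = 3.25; a_2 = 3.5; b_2 = 1.5; c_2 = 5.5; q_2 = 2.25; t_2 = 2.5; a_3 = 1; b_3 = 1; c_3 = 0.75; p_3 = 2.5; t_3 = 4.25; a_4 = 5.5; b_4 = 2; s_4 = 0.75; t_4 = 2; a_5 = 4.75; b_5 = 4.25; c_5 = 2; p_5 = 3.25; t_5 = 1.75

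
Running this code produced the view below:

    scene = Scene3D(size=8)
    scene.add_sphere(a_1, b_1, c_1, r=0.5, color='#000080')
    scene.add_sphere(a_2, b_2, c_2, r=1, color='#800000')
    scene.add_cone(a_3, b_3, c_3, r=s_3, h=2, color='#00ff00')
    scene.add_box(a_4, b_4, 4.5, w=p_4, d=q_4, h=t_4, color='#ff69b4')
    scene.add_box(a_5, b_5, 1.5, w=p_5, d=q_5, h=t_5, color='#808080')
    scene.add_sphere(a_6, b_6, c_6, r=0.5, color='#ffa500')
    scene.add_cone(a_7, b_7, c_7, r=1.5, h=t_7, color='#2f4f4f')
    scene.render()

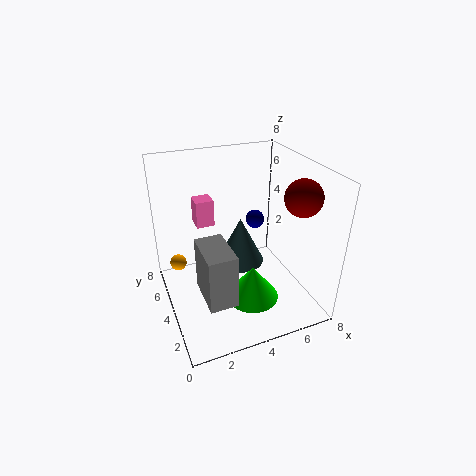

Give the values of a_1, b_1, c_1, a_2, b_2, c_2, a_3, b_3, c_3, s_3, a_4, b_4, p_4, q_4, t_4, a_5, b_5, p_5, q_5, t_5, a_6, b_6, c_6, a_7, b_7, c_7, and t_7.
a_1 = 5, b_1 = 4, c_1 = 5, a_2 = 7, b_2 = 2.5, c_2 = 6.5, a_3 = 4.5, b_3 = 3, c_3 = 0.5, s_3 = 1.5, a_4 = 2, b_4 = 5, p_4 = 1, q_4 = 1, t_4 = 1.5, a_5 = 1.5, b_5 = 1.5, p_5 = 1.5, q_5 = 2.5, t_5 = 3, a_6 = 1, b_6 = 6.5, c_6 = 1.5, a_7 = 5, b_7 = 6, c_7 = 1, t_7 = 3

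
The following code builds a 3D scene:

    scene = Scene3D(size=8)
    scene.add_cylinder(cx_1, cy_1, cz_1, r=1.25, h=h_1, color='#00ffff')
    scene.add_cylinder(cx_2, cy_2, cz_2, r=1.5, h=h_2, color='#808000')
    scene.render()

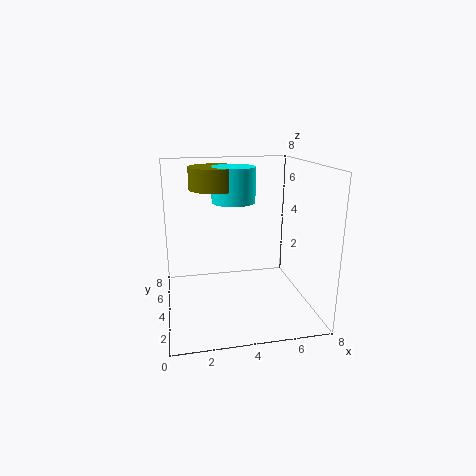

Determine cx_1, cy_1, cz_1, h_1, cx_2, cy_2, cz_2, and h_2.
cx_1 = 4; cy_1 = 5.25; cz_1 = 5.75; h_1 = 2; cx_2 = 3; cy_2 = 5.5; cz_2 = 6.5; h_2 = 1.25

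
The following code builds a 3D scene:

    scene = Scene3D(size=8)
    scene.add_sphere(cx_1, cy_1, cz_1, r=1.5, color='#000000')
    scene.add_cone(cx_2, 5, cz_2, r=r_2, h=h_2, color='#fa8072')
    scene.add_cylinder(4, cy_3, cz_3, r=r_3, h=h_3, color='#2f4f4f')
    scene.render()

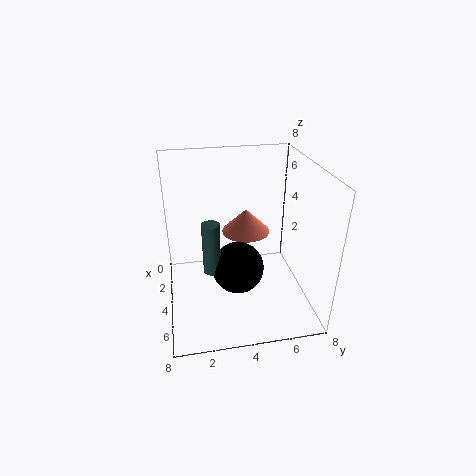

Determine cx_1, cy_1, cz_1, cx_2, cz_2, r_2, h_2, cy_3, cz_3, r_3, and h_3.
cx_1 = 4, cy_1 = 4, cz_1 = 2, cx_2 = 1.5, cz_2 = 3, r_2 = 1.5, h_2 = 1.5, cy_3 = 2.5, cz_3 = 2, r_3 = 0.5, h_3 = 3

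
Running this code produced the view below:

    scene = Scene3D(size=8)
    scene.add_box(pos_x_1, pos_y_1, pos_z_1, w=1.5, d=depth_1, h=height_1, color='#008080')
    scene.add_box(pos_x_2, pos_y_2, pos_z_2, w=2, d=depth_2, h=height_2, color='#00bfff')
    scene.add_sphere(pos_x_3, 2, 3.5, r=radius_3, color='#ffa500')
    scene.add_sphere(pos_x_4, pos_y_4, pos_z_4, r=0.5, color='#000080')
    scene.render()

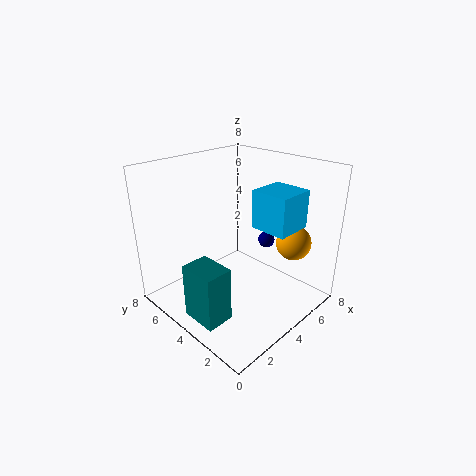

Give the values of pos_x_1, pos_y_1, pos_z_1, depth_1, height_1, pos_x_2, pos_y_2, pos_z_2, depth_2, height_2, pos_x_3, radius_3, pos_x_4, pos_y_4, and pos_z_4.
pos_x_1 = 0.5, pos_y_1 = 2.5, pos_z_1 = 0.5, depth_1 = 2, height_1 = 3, pos_x_2 = 4, pos_y_2 = 1, pos_z_2 = 5, depth_2 = 2, height_2 = 2, pos_x_3 = 6.5, radius_3 = 1, pos_x_4 = 6.5, pos_y_4 = 4, pos_z_4 = 3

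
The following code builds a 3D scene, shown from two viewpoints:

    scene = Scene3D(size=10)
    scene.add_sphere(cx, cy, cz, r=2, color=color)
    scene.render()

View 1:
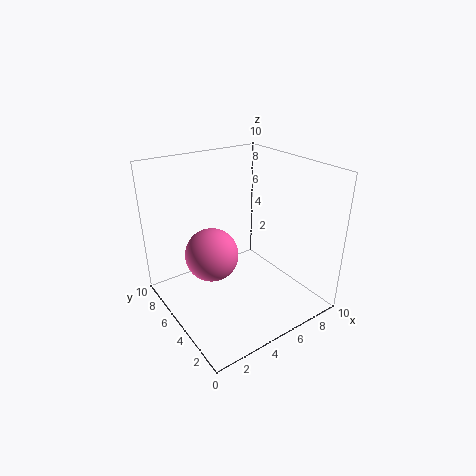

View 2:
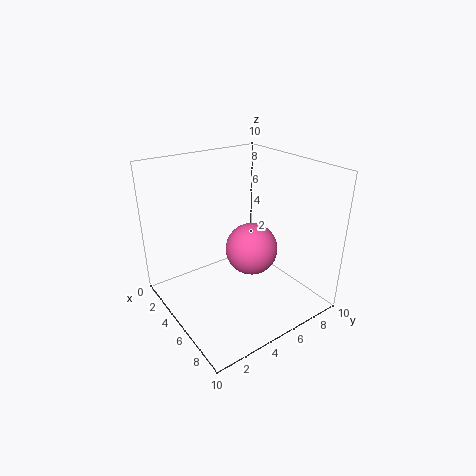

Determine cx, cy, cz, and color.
cx = 4, cy = 7, cz = 3, color = 'hotpink'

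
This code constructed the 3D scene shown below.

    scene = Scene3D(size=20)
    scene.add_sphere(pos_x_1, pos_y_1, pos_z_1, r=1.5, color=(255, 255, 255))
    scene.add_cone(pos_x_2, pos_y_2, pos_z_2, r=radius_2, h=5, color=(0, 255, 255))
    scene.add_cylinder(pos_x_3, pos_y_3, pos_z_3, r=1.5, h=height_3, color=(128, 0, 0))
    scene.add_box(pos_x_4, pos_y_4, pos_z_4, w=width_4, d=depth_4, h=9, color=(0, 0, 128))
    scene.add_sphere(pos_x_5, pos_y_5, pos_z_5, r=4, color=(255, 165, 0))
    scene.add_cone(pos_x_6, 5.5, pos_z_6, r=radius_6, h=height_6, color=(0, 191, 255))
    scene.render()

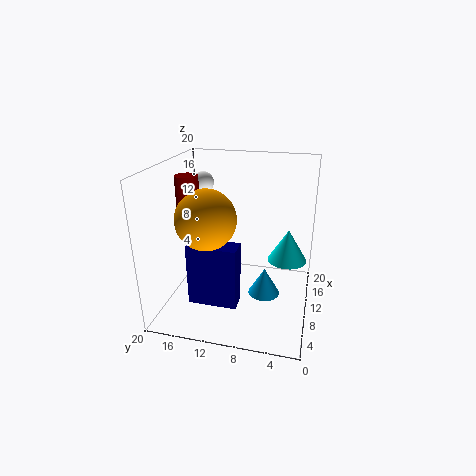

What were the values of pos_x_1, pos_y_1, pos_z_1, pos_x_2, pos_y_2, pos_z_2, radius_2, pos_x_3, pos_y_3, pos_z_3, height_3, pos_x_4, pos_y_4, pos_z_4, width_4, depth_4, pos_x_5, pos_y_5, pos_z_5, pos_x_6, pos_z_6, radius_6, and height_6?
pos_x_1 = 12
pos_y_1 = 15.5
pos_z_1 = 17
pos_x_2 = 15.5
pos_y_2 = 3.5
pos_z_2 = 4.5
radius_2 = 3
pos_x_3 = 7.5
pos_y_3 = 16
pos_z_3 = 13.5
height_3 = 5.5
pos_x_4 = 6.5
pos_y_4 = 9.5
pos_z_4 = 0.5
width_4 = 3
depth_4 = 7
pos_x_5 = 7
pos_y_5 = 13.5
pos_z_5 = 13.5
pos_x_6 = 6
pos_z_6 = 4.5
radius_6 = 2
height_6 = 3.5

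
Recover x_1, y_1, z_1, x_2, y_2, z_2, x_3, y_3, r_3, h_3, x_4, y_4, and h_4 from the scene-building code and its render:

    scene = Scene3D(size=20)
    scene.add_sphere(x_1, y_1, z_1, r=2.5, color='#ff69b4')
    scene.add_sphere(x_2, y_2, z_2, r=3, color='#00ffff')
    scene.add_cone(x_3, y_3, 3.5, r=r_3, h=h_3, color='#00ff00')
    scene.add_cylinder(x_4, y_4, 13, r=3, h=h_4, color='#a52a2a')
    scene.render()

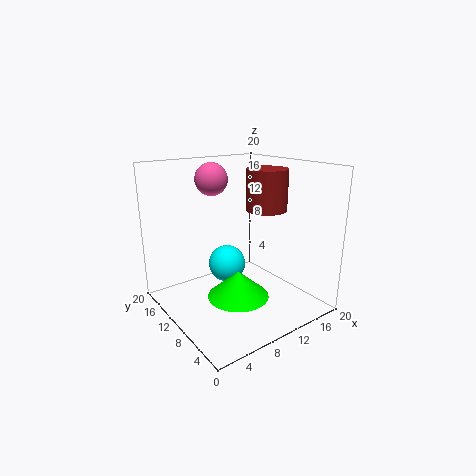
x_1 = 10.5, y_1 = 17.5, z_1 = 17, x_2 = 12.5, y_2 = 16.5, z_2 = 3, x_3 = 7.5, y_3 = 6.5, r_3 = 4, h_3 = 3.5, x_4 = 15.5, y_4 = 10.5, h_4 = 6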